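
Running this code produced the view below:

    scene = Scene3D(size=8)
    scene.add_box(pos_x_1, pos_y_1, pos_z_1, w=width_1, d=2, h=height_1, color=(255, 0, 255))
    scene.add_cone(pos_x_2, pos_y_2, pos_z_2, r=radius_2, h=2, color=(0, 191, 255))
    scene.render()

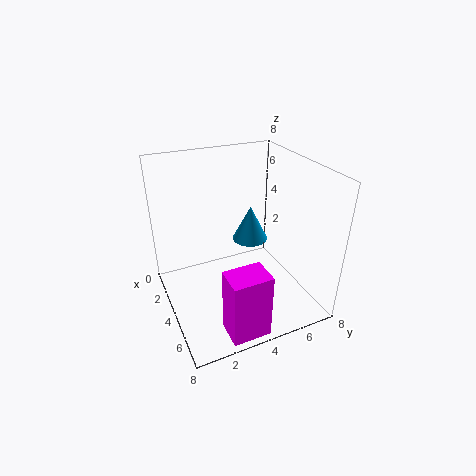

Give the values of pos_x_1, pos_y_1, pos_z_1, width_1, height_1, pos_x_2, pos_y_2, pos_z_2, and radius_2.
pos_x_1 = 6.5
pos_y_1 = 2
pos_z_1 = 0.5
width_1 = 1.5
height_1 = 3.5
pos_x_2 = 3.5
pos_y_2 = 5
pos_z_2 = 3.5
radius_2 = 1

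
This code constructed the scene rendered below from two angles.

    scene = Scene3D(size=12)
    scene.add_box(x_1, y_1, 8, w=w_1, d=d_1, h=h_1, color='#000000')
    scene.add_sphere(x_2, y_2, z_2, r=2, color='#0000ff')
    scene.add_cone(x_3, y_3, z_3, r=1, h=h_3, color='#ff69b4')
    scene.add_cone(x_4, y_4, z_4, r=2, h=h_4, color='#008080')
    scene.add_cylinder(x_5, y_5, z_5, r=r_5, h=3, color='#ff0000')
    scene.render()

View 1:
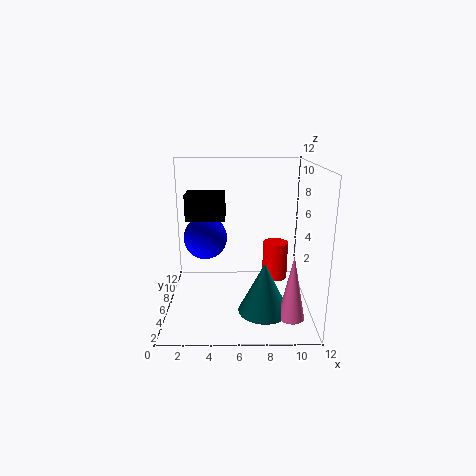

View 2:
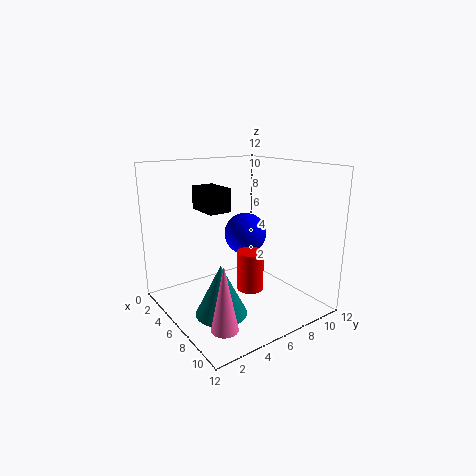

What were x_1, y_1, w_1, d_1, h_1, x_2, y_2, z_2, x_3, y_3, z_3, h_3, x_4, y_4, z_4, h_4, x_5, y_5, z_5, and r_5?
x_1 = 2, y_1 = 4, w_1 = 3, d_1 = 2, h_1 = 2, x_2 = 3, y_2 = 9, z_2 = 5, x_3 = 10, y_3 = 2, z_3 = 1, h_3 = 5, x_4 = 8, y_4 = 3, z_4 = 1, h_4 = 4, x_5 = 9, y_5 = 5, z_5 = 3, r_5 = 1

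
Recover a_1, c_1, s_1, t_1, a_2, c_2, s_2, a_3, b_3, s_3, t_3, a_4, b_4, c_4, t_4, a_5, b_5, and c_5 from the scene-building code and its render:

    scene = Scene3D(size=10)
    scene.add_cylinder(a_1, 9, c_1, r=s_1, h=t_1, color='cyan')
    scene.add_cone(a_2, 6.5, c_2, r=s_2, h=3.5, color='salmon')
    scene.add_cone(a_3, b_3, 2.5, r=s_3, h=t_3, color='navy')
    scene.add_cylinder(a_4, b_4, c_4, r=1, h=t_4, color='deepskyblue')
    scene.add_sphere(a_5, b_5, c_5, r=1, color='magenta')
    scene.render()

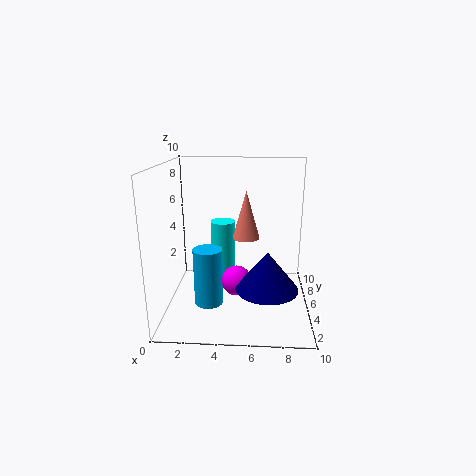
a_1 = 3.5; c_1 = 0.5; s_1 = 1; t_1 = 4.5; a_2 = 5.5; c_2 = 4.5; s_2 = 1; a_3 = 7; b_3 = 2.5; s_3 = 2; t_3 = 2.5; a_4 = 3; b_4 = 4; c_4 = 0.5; t_4 = 4; a_5 = 5; b_5 = 3.5; c_5 = 2.5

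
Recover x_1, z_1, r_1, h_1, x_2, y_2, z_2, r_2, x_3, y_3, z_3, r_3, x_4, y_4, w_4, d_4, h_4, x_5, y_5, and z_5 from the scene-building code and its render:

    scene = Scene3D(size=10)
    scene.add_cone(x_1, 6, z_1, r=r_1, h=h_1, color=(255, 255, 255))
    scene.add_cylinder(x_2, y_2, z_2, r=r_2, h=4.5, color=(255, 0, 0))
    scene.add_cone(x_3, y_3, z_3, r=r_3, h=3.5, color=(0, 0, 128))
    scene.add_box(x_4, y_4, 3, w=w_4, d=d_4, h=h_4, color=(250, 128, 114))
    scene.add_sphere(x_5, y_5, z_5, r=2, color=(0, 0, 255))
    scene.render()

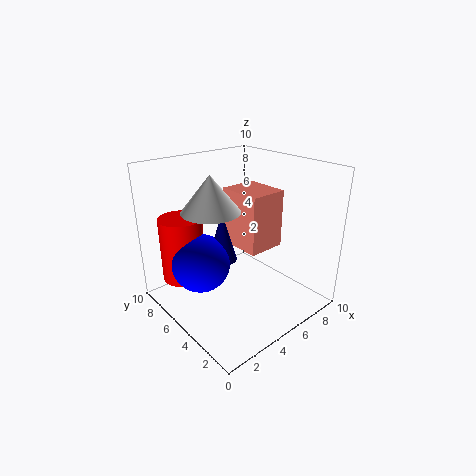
x_1 = 3.5, z_1 = 7, r_1 = 2, h_1 = 2.5, x_2 = 2, y_2 = 7.5, z_2 = 2, r_2 = 1.5, x_3 = 4, y_3 = 5.5, z_3 = 3.5, r_3 = 1, x_4 = 6.5, y_4 = 5, w_4 = 3, d_4 = 3.5, h_4 = 4.5, x_5 = 2.5, y_5 = 6, z_5 = 3.5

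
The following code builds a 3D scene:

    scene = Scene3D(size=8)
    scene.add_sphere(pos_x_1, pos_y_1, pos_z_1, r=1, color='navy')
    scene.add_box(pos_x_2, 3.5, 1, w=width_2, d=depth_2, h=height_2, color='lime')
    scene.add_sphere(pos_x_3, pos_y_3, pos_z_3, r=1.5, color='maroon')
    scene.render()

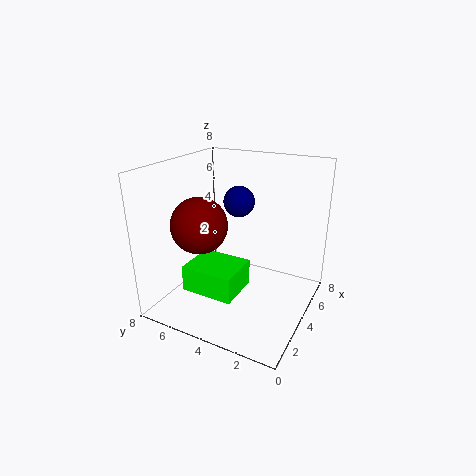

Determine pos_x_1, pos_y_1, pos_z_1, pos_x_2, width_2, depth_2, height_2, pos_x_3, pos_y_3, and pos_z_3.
pos_x_1 = 7, pos_y_1 = 5.5, pos_z_1 = 5, pos_x_2 = 2, width_2 = 2.5, depth_2 = 3, height_2 = 1.5, pos_x_3 = 2.5, pos_y_3 = 5.5, pos_z_3 = 5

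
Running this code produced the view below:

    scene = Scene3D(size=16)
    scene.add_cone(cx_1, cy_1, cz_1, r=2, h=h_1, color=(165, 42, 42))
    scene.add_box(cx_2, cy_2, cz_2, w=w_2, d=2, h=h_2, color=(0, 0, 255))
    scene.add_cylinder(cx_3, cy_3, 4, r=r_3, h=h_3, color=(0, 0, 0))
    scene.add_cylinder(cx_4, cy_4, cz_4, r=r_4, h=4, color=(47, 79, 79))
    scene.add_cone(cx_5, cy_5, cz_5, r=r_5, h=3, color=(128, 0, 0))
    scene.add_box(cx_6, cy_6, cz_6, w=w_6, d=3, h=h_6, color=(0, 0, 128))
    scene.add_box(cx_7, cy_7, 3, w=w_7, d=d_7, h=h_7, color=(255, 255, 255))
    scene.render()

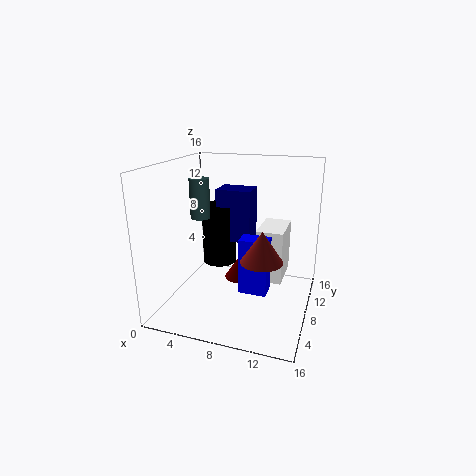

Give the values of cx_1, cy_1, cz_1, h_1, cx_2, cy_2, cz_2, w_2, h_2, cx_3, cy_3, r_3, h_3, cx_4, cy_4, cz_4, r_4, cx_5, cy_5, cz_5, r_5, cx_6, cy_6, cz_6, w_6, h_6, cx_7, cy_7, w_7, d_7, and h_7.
cx_1 = 12, cy_1 = 3, cz_1 = 8, h_1 = 3, cx_2 = 9, cy_2 = 5, cz_2 = 3, w_2 = 3, h_2 = 6, cx_3 = 5, cy_3 = 10, r_3 = 2, h_3 = 7, cx_4 = 5, cy_4 = 5, cz_4 = 11, r_4 = 1, cx_5 = 7, cy_5 = 12, cz_5 = 1, r_5 = 2, cx_6 = 5, cy_6 = 9, cz_6 = 7, w_6 = 4, h_6 = 6, cx_7 = 10, cy_7 = 8, w_7 = 3, d_7 = 5, h_7 = 6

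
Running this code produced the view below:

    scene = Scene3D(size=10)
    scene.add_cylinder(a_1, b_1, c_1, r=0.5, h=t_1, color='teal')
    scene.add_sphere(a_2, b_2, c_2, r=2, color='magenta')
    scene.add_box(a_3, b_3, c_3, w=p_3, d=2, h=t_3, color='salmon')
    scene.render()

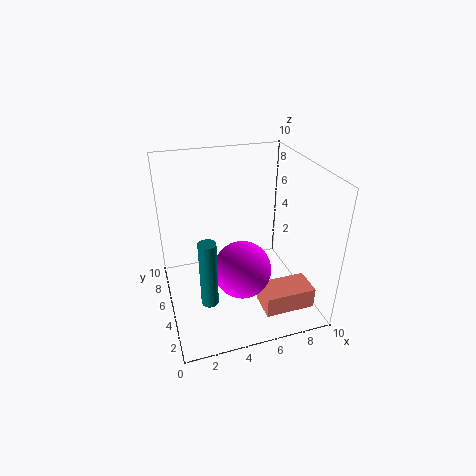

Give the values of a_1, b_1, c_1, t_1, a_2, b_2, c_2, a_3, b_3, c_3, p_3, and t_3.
a_1 = 2, b_1 = 1, c_1 = 3.5, t_1 = 4, a_2 = 5, b_2 = 4, c_2 = 3, a_3 = 6, b_3 = 1.5, c_3 = 0.5, p_3 = 3.5, t_3 = 1.5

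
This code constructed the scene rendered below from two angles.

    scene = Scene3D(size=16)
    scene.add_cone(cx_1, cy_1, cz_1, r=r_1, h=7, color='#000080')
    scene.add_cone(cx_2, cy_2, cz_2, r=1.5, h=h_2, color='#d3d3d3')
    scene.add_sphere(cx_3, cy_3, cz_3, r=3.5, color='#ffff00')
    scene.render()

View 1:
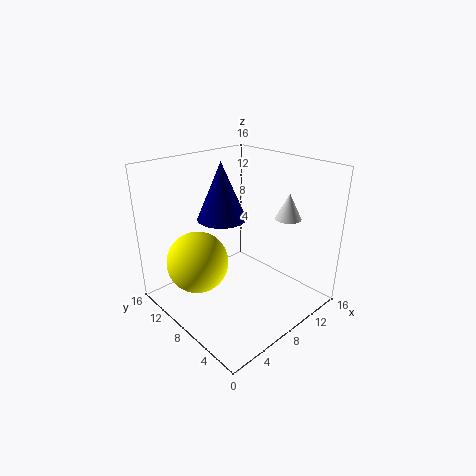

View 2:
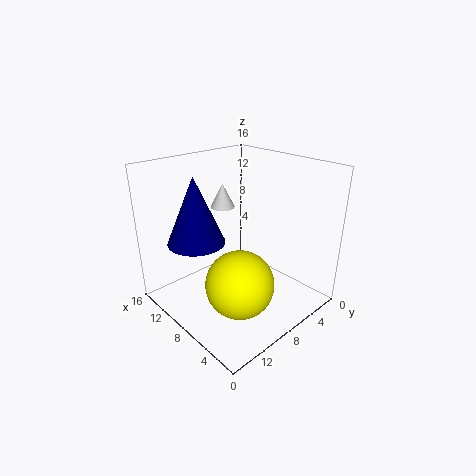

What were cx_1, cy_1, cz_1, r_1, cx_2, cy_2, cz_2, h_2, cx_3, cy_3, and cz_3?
cx_1 = 9.5
cy_1 = 12.5
cz_1 = 8.5
r_1 = 3
cx_2 = 13.5
cy_2 = 5.5
cz_2 = 9.5
h_2 = 3
cx_3 = 4.5
cy_3 = 11
cz_3 = 5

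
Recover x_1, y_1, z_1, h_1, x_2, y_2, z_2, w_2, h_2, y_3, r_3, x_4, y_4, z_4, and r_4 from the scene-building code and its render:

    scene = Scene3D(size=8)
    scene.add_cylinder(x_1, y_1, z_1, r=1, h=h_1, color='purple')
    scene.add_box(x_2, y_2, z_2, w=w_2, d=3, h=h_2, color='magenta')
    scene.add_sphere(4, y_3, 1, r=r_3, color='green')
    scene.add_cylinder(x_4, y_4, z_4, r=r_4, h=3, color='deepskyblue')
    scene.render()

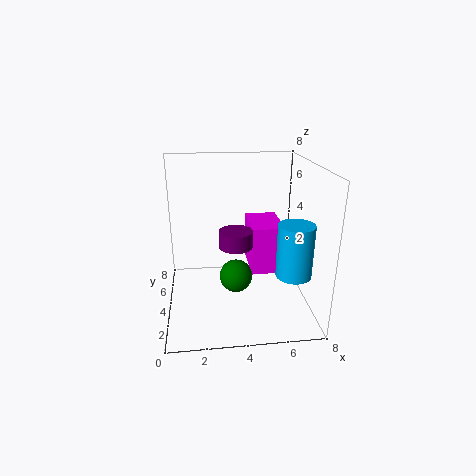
x_1 = 4, y_1 = 5, z_1 = 3, h_1 = 1, x_2 = 5, y_2 = 5, z_2 = 1, w_2 = 2, h_2 = 3, y_3 = 5, r_3 = 1, x_4 = 7, y_4 = 3, z_4 = 2, r_4 = 1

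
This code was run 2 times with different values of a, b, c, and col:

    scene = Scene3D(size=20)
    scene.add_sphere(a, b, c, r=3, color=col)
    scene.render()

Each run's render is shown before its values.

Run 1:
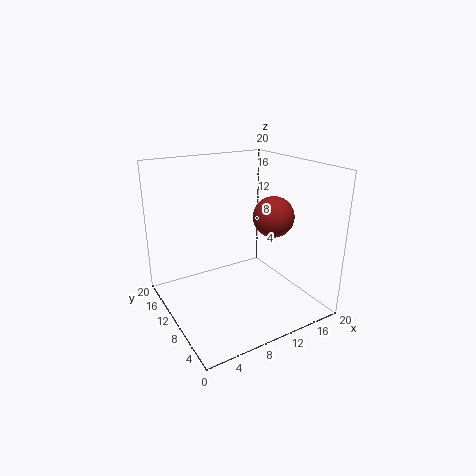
a = 16, b = 10, c = 12, col = 'brown'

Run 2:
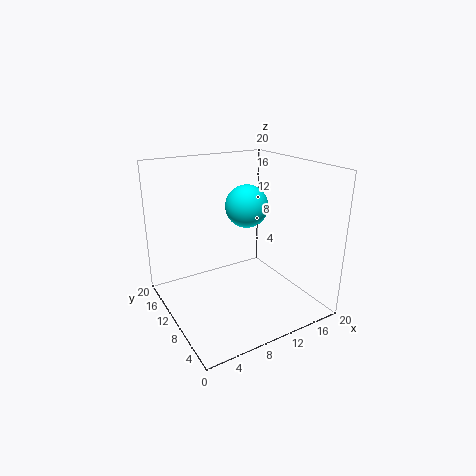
a = 12, b = 11, c = 14, col = 'cyan'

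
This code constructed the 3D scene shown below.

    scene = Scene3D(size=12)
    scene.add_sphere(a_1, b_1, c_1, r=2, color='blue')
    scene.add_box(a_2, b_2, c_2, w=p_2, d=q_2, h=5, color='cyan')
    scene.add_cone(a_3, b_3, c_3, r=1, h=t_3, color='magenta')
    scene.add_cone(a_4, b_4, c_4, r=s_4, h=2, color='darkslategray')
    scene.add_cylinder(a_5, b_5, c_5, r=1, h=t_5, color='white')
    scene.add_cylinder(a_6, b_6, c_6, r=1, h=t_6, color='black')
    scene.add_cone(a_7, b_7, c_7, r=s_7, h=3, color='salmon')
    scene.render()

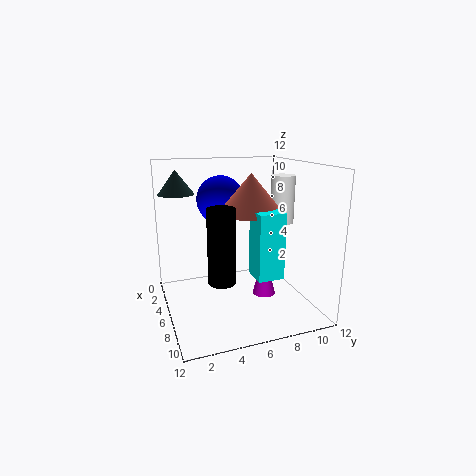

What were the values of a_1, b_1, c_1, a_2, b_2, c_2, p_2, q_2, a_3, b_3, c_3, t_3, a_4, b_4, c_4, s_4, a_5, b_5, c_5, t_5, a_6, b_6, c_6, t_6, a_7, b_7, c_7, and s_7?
a_1 = 4.5; b_1 = 5; c_1 = 9; a_2 = 8.5; b_2 = 6; c_2 = 4; p_2 = 2; q_2 = 2; a_3 = 6; b_3 = 8.5; c_3 = 0.5; t_3 = 4; a_4 = 3.5; b_4 = 1.5; c_4 = 9.5; s_4 = 1.5; a_5 = 6; b_5 = 10; c_5 = 7; t_5 = 4; a_6 = 9.5; b_6 = 3.5; c_6 = 4; t_6 = 5.5; a_7 = 7.5; b_7 = 6.5; c_7 = 8.5; s_7 = 2.5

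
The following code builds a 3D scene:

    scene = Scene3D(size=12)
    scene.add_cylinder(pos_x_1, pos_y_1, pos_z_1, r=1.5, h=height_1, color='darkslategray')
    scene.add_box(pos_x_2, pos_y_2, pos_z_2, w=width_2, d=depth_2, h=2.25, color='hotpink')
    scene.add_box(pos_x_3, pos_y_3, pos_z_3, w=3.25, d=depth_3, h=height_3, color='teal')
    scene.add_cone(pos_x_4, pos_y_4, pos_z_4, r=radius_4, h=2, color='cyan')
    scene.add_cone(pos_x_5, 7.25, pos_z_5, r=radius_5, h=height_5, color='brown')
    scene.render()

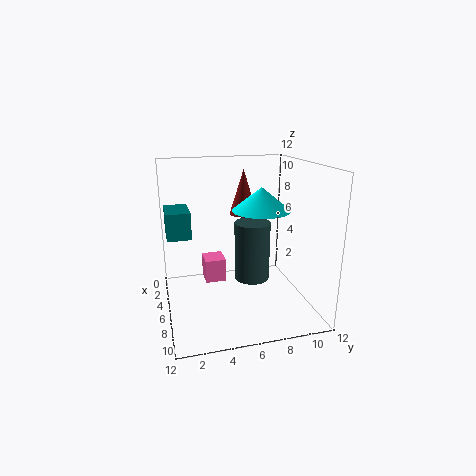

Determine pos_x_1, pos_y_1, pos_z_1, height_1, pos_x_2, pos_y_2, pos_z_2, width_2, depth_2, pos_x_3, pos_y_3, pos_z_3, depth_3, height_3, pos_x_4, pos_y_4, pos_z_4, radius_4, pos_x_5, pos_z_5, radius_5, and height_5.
pos_x_1 = 6; pos_y_1 = 7.25; pos_z_1 = 2.25; height_1 = 5; pos_x_2 = 0.25; pos_y_2 = 3.75; pos_z_2 = 0.25; width_2 = 2.25; depth_2 = 2; pos_x_3 = 2.25; pos_y_3 = 0.25; pos_z_3 = 6; depth_3 = 2; height_3 = 2.25; pos_x_4 = 5.25; pos_y_4 = 8.25; pos_z_4 = 8; radius_4 = 2.5; pos_x_5 = 3.25; pos_z_5 = 7.25; radius_5 = 1.25; height_5 = 4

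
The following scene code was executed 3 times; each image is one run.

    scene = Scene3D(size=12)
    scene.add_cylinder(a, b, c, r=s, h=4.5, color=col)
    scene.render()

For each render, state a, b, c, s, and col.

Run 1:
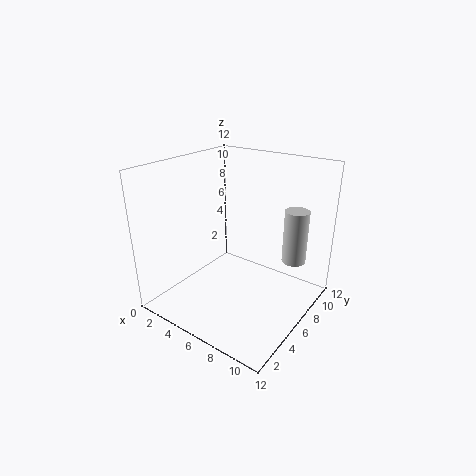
a = 10; b = 8.5; c = 4; s = 1; col = 'lightgray'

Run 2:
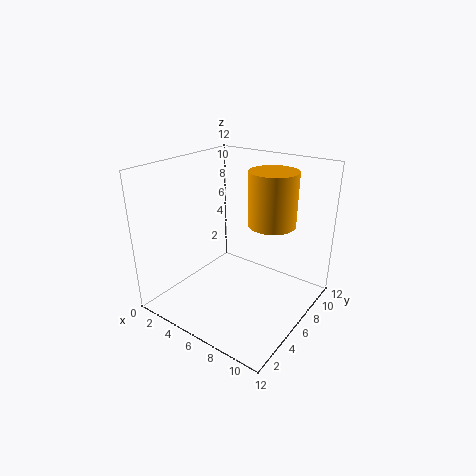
a = 8; b = 8; c = 7; s = 2; col = 'orange'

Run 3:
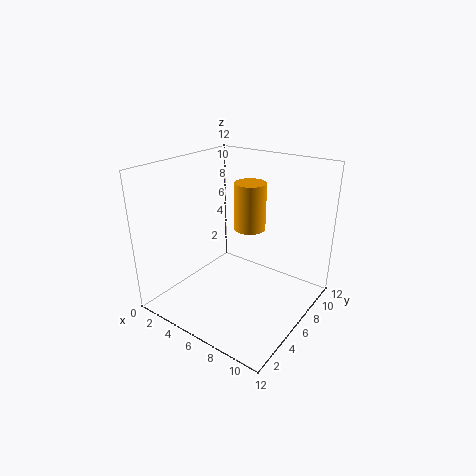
a = 4.5; b = 10; c = 5; s = 1.5; col = 'orange'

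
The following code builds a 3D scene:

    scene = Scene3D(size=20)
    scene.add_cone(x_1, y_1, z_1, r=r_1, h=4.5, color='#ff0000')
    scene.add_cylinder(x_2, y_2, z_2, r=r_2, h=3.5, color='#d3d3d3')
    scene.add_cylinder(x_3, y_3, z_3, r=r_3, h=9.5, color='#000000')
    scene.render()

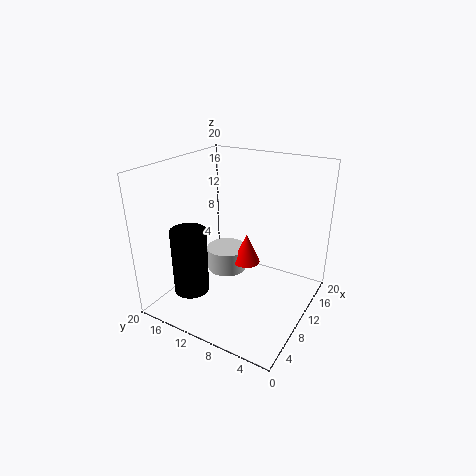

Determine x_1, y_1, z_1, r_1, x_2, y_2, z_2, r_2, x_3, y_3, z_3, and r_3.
x_1 = 12.5; y_1 = 10; z_1 = 5; r_1 = 2; x_2 = 12.5; y_2 = 13.5; z_2 = 3; r_2 = 3; x_3 = 6; y_3 = 15.5; z_3 = 2; r_3 = 2.5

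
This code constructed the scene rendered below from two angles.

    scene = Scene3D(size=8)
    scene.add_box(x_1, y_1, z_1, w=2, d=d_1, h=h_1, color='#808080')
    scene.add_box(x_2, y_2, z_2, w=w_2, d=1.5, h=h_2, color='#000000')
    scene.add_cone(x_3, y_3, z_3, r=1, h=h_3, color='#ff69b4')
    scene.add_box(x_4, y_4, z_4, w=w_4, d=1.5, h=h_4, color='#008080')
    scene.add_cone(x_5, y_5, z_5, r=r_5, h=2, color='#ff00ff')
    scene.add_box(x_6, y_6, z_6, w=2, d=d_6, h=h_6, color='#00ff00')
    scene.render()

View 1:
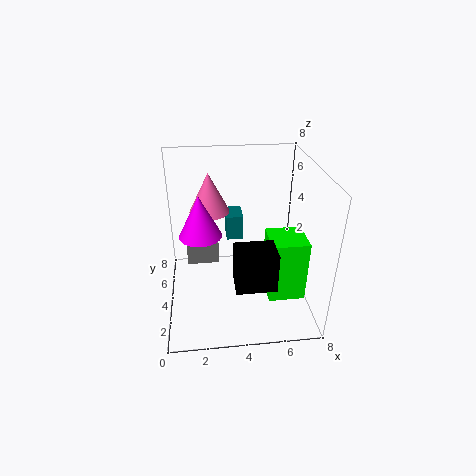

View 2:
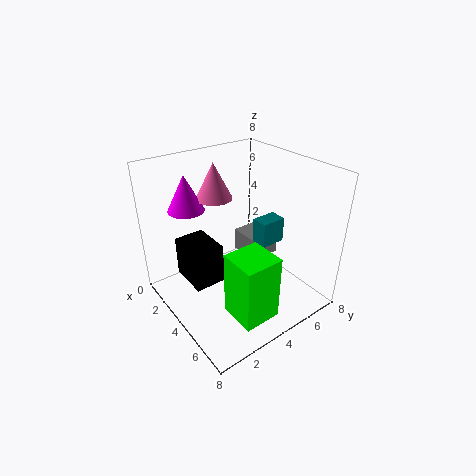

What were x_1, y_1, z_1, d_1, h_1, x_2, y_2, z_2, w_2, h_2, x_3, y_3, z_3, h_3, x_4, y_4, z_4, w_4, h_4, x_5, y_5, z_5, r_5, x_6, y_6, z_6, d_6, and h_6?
x_1 = 1, y_1 = 6, z_1 = 1, d_1 = 2, h_1 = 1.5, x_2 = 3.5, y_2 = 0.5, z_2 = 3, w_2 = 2, h_2 = 2, x_3 = 2.5, y_3 = 3.5, z_3 = 6, h_3 = 2, x_4 = 3.5, y_4 = 5.5, z_4 = 3, w_4 = 1, h_4 = 1.5, x_5 = 2, y_5 = 2, z_5 = 5.5, r_5 = 1, x_6 = 5.5, y_6 = 2, z_6 = 1, d_6 = 2, h_6 = 3.5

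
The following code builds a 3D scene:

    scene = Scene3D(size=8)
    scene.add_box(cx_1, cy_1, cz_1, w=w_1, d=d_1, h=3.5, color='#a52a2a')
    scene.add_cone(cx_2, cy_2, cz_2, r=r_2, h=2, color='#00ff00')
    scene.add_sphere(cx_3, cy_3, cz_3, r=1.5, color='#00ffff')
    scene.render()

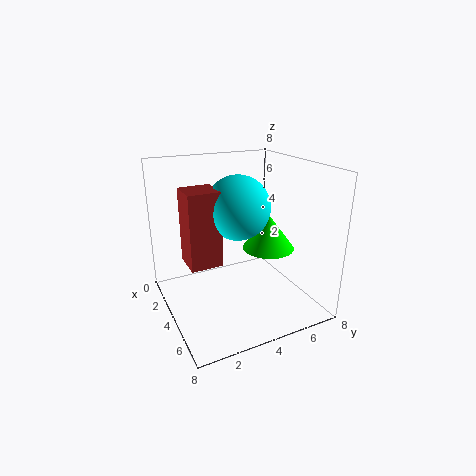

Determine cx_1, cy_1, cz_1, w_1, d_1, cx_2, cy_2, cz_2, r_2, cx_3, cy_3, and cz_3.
cx_1 = 5; cy_1 = 0.5; cz_1 = 4; w_1 = 1.5; d_1 = 1.5; cx_2 = 4; cy_2 = 6; cz_2 = 3; r_2 = 1.5; cx_3 = 6; cy_3 = 3; cz_3 = 6.5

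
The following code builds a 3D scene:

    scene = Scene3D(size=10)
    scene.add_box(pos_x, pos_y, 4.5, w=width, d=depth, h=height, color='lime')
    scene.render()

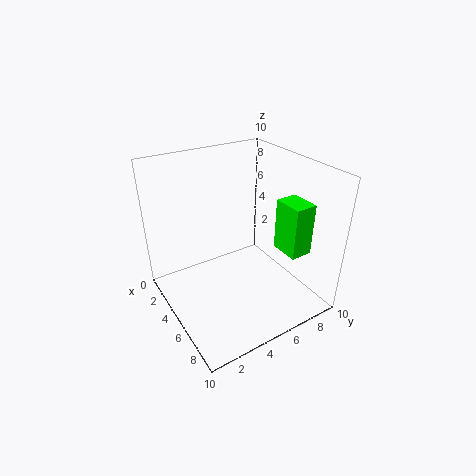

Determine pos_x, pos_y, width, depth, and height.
pos_x = 6.5, pos_y = 7, width = 2, depth = 1.5, height = 3.5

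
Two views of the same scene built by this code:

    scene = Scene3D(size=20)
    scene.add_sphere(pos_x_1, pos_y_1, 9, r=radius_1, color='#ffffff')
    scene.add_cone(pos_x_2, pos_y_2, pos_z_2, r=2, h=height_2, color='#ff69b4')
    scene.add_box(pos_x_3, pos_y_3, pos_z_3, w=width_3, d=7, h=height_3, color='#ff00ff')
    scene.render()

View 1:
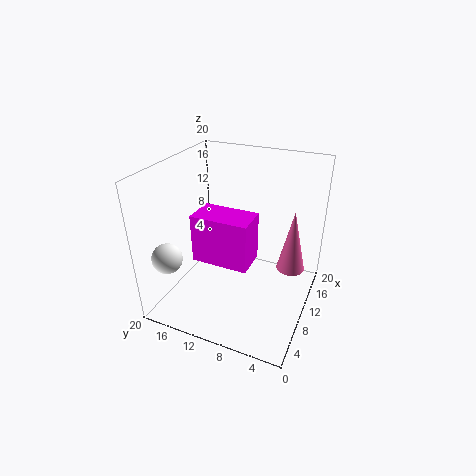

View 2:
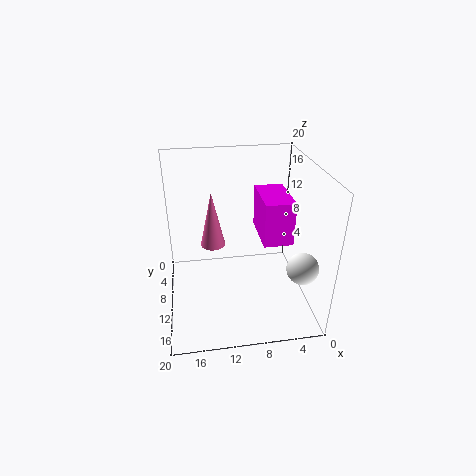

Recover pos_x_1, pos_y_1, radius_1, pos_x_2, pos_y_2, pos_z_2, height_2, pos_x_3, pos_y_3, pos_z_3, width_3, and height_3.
pos_x_1 = 3, pos_y_1 = 17, radius_1 = 2, pos_x_2 = 13, pos_y_2 = 3, pos_z_2 = 5, height_2 = 9, pos_x_3 = 3, pos_y_3 = 6, pos_z_3 = 10, width_3 = 4, height_3 = 6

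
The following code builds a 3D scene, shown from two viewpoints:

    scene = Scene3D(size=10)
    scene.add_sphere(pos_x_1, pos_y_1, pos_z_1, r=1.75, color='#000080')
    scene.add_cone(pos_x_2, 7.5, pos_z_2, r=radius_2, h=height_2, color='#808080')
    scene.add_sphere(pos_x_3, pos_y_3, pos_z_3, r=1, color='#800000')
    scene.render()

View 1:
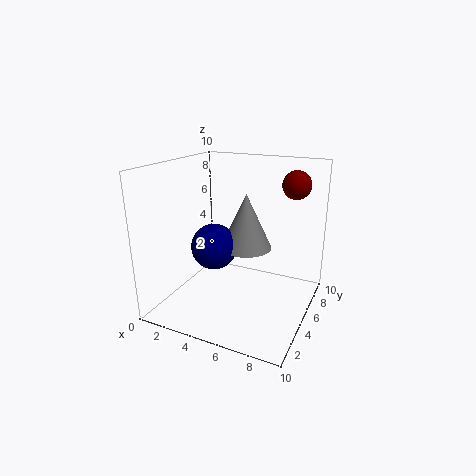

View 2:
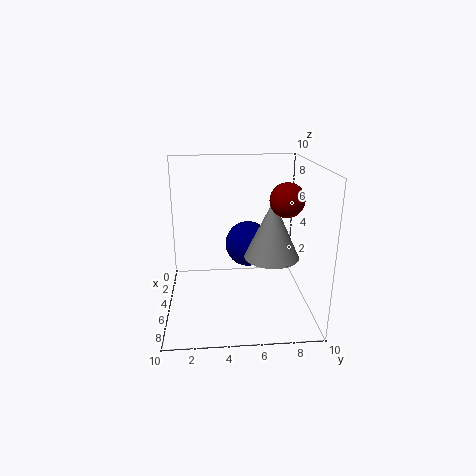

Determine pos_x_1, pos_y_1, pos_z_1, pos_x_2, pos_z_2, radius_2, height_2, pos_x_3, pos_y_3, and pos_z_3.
pos_x_1 = 2.5, pos_y_1 = 6, pos_z_1 = 3.5, pos_x_2 = 4.5, pos_z_2 = 3.25, radius_2 = 2, height_2 = 4.25, pos_x_3 = 8.25, pos_y_3 = 7.5, pos_z_3 = 8.5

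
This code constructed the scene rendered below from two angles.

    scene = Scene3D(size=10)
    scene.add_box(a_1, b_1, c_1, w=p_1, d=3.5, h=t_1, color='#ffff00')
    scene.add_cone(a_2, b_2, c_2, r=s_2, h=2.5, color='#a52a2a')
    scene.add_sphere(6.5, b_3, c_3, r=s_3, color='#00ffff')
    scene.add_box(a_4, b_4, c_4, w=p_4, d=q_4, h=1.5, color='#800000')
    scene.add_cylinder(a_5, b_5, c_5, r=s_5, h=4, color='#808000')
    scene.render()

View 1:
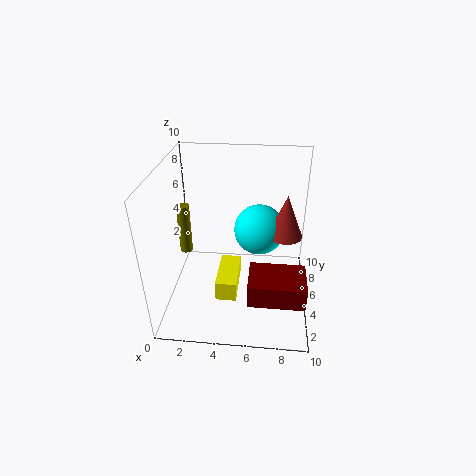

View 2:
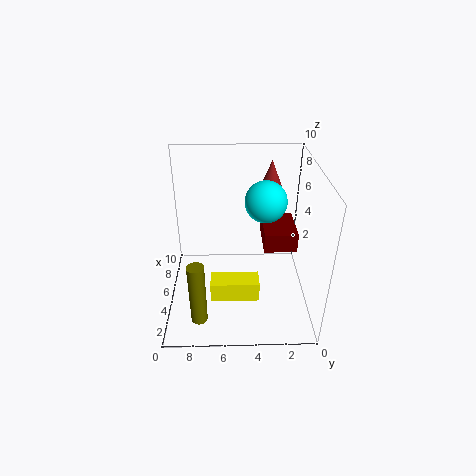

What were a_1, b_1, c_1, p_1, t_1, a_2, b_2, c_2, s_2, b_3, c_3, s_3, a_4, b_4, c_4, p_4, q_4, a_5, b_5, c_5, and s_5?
a_1 = 3.5, b_1 = 3.5, c_1 = 0.5, p_1 = 1.5, t_1 = 1.5, a_2 = 8, b_2 = 2.5, c_2 = 7, s_2 = 1, b_3 = 3, c_3 = 7, s_3 = 1.5, a_4 = 6, b_4 = 0.5, c_4 = 3, p_4 = 3.5, q_4 = 2.5, a_5 = 0.5, b_5 = 7.5, c_5 = 2, s_5 = 0.5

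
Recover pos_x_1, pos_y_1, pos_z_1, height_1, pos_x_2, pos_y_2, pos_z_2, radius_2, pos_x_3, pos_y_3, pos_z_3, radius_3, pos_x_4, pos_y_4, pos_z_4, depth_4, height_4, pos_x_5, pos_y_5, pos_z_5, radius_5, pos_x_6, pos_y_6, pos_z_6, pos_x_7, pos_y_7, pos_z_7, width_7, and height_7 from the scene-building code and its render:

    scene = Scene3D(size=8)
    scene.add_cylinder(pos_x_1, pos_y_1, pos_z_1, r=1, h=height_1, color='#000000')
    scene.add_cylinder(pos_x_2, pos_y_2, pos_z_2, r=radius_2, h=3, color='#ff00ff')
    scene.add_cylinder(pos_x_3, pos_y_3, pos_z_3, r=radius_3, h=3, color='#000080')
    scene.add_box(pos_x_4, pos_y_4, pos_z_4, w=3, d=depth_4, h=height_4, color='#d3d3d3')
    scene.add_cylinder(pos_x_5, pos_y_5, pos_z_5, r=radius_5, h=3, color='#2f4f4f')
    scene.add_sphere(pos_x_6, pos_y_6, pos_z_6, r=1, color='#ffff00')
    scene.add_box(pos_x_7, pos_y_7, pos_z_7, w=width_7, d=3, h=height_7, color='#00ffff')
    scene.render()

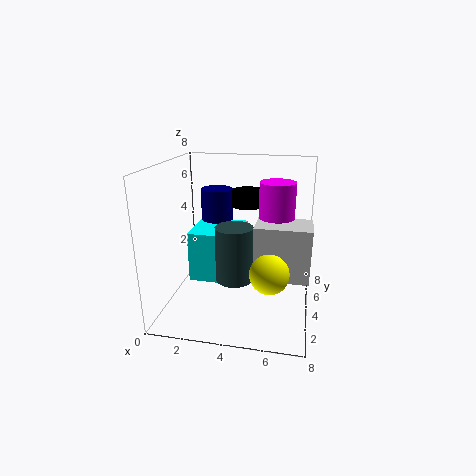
pos_x_1 = 4
pos_y_1 = 7
pos_z_1 = 5
height_1 = 1
pos_x_2 = 6
pos_y_2 = 5
pos_z_2 = 4
radius_2 = 1
pos_x_3 = 2
pos_y_3 = 7
pos_z_3 = 3
radius_3 = 1
pos_x_4 = 5
pos_y_4 = 3
pos_z_4 = 2
depth_4 = 2
height_4 = 3
pos_x_5 = 4
pos_y_5 = 3
pos_z_5 = 2
radius_5 = 1
pos_x_6 = 6
pos_y_6 = 2
pos_z_6 = 3
pos_x_7 = 1
pos_y_7 = 4
pos_z_7 = 1
width_7 = 3
height_7 = 3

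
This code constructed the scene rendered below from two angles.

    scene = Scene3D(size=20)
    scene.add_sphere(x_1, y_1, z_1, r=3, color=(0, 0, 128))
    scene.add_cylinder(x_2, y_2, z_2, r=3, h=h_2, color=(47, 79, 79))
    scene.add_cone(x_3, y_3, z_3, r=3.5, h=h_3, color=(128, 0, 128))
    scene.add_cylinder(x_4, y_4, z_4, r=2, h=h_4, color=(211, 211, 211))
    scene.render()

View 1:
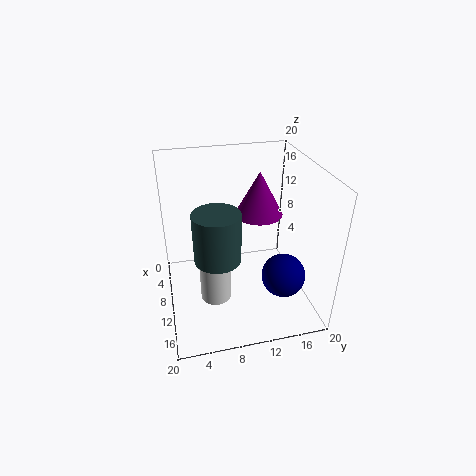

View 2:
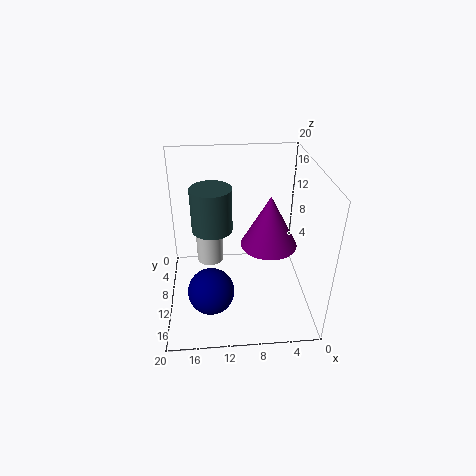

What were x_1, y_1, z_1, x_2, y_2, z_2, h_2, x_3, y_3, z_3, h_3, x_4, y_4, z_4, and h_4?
x_1 = 14, y_1 = 15.5, z_1 = 5.5, x_2 = 13.5, y_2 = 6.5, z_2 = 9.5, h_2 = 6.5, x_3 = 6.5, y_3 = 14, z_3 = 11.5, h_3 = 6.5, x_4 = 14, y_4 = 6, z_4 = 4, h_4 = 6.5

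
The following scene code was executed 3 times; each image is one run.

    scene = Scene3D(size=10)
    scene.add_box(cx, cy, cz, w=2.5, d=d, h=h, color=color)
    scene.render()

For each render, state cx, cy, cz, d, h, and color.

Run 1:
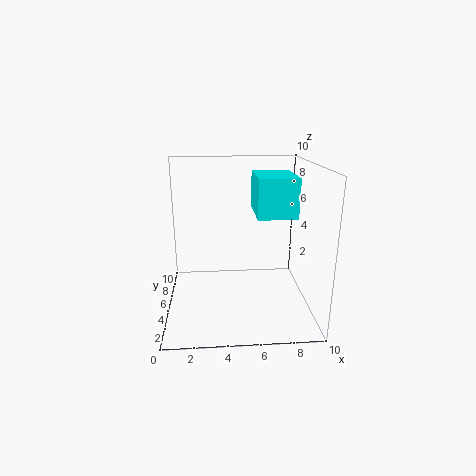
cx = 6
cy = 2.5
cz = 7
d = 3.5
h = 2.5
color = 'cyan'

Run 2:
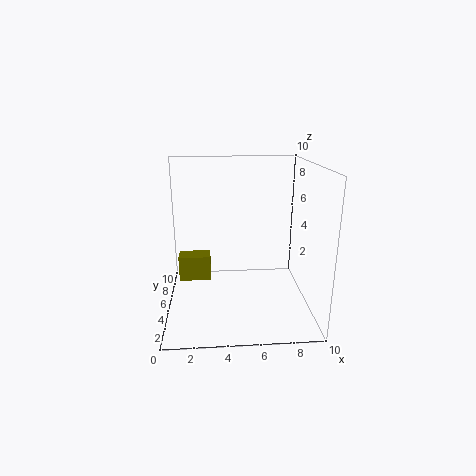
cx = 0.5
cy = 7.5
cz = 0.5
d = 1.5
h = 2
color = 'olive'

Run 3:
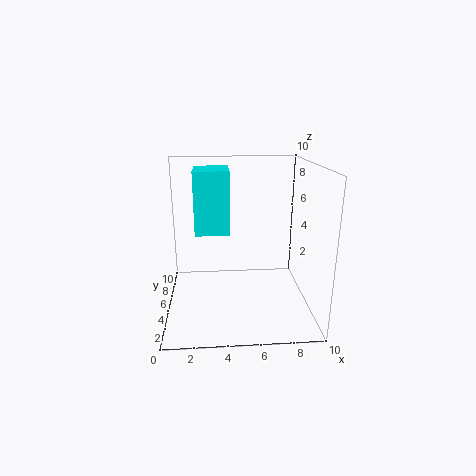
cx = 2
cy = 5.5
cz = 5
d = 3
h = 4.5
color = 'cyan'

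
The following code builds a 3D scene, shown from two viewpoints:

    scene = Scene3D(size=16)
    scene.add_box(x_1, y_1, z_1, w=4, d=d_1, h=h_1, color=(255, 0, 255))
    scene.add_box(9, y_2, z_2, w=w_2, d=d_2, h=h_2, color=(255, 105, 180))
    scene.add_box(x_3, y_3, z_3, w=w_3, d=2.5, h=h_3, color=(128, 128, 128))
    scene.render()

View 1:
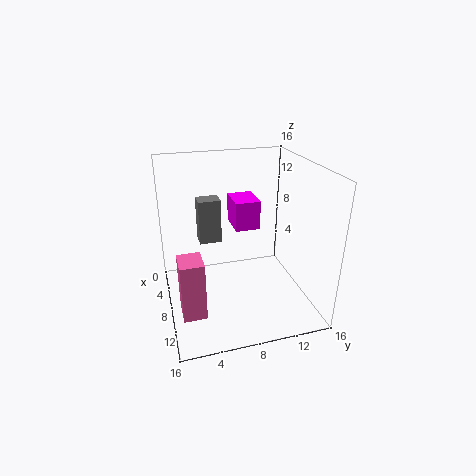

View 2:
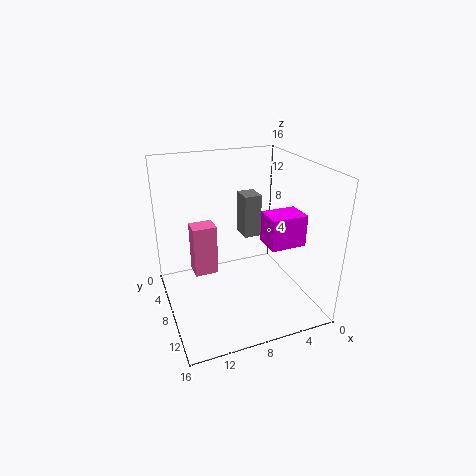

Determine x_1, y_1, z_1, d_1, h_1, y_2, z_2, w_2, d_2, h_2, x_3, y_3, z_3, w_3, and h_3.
x_1 = 1.5
y_1 = 8.5
z_1 = 7.5
d_1 = 3
h_1 = 3.5
y_2 = 1
z_2 = 1
w_2 = 3
d_2 = 2.5
h_2 = 6.5
x_3 = 4.5
y_3 = 4
z_3 = 7
w_3 = 2
h_3 = 5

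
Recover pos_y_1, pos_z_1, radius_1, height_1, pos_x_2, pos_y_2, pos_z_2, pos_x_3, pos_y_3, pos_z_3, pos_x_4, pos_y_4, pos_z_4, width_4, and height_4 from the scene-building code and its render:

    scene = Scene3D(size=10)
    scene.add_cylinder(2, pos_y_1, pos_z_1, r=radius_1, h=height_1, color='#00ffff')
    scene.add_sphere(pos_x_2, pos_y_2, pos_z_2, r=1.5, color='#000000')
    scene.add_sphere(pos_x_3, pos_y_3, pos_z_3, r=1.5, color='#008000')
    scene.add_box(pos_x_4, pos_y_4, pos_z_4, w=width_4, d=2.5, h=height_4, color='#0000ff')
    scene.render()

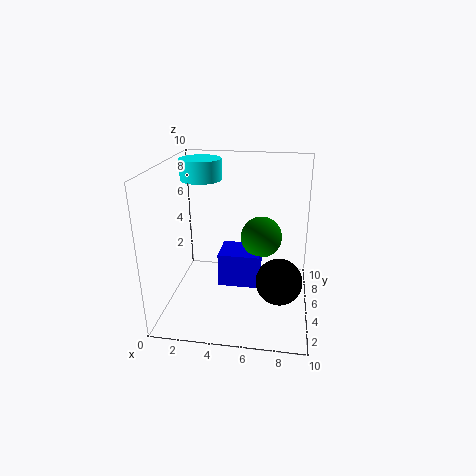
pos_y_1 = 7, pos_z_1 = 8.5, radius_1 = 1.5, height_1 = 1.5, pos_x_2 = 8, pos_y_2 = 3, pos_z_2 = 3, pos_x_3 = 6.5, pos_y_3 = 6.5, pos_z_3 = 4.5, pos_x_4 = 3.5, pos_y_4 = 5, pos_z_4 = 1, width_4 = 3, height_4 = 2.5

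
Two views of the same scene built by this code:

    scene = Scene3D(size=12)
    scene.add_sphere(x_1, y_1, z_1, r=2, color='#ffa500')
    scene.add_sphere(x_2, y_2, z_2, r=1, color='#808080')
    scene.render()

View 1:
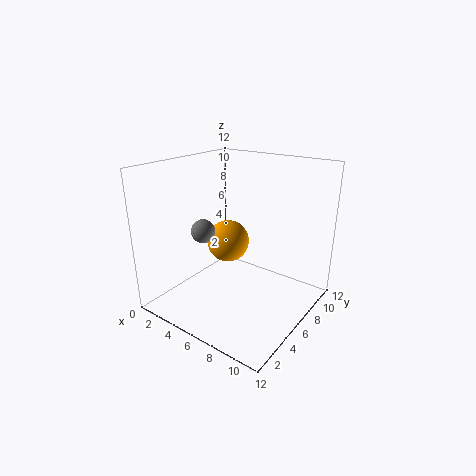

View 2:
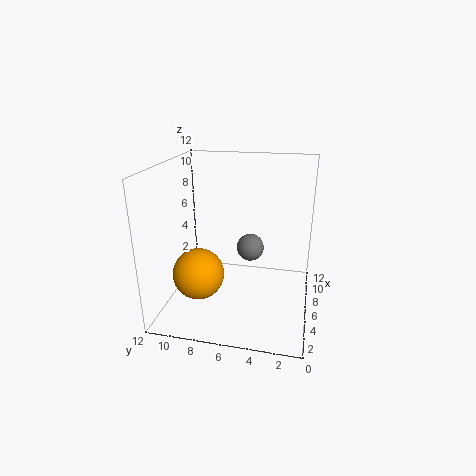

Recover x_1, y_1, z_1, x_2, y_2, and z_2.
x_1 = 3; y_1 = 8.5; z_1 = 4; x_2 = 3.5; y_2 = 4.5; z_2 = 6.5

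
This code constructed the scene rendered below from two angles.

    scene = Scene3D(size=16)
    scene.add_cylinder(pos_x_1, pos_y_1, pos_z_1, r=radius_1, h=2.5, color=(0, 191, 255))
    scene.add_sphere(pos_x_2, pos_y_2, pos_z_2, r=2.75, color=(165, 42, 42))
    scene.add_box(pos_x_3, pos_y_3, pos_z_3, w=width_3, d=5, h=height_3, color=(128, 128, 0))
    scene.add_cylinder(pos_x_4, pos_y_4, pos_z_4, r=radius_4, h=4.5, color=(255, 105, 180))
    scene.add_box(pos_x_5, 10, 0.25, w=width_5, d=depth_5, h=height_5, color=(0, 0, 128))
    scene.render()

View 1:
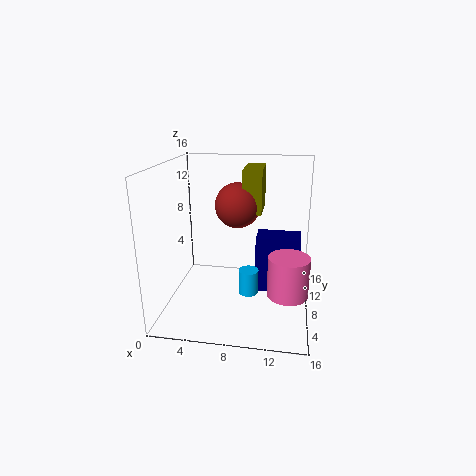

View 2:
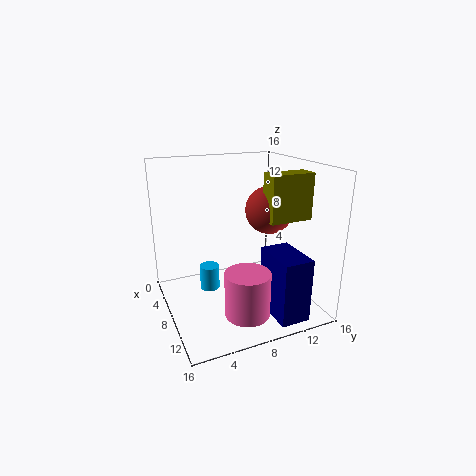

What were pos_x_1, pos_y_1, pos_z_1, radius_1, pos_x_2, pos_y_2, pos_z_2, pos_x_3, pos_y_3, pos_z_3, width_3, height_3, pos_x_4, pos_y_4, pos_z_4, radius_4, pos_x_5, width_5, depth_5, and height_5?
pos_x_1 = 9.75, pos_y_1 = 4, pos_z_1 = 3.75, radius_1 = 1, pos_x_2 = 7.25, pos_y_2 = 12.25, pos_z_2 = 10.5, pos_x_3 = 8, pos_y_3 = 11, pos_z_3 = 9.75, width_3 = 2.25, height_3 = 5.25, pos_x_4 = 13.75, pos_y_4 = 6.5, pos_z_4 = 2.25, radius_4 = 2.25, pos_x_5 = 9.75, width_5 = 5.25, depth_5 = 3.25, height_5 = 7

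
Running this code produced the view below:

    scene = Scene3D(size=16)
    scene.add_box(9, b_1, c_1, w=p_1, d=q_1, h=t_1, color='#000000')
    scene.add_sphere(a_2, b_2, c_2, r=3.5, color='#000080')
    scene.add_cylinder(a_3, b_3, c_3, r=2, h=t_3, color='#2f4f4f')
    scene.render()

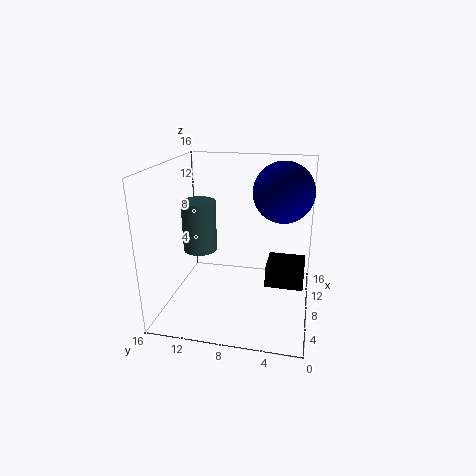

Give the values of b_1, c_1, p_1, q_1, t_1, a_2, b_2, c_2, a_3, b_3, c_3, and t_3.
b_1 = 0.5
c_1 = 1.5
p_1 = 4.5
q_1 = 4.5
t_1 = 2.5
a_2 = 11.5
b_2 = 3.5
c_2 = 12.5
a_3 = 9.5
b_3 = 13
c_3 = 5.5
t_3 = 6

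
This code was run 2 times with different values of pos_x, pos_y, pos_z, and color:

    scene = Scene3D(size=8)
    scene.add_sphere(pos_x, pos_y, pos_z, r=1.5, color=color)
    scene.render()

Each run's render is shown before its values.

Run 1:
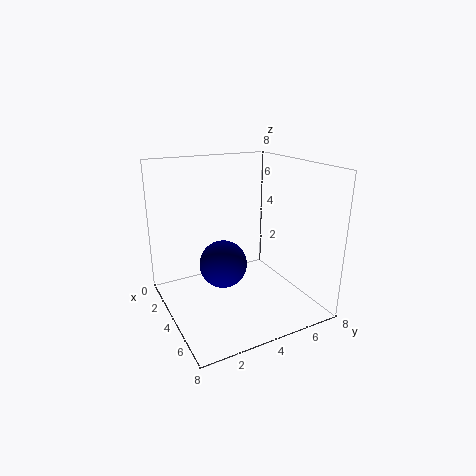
pos_x = 2, pos_y = 4, pos_z = 1.5, color = 'navy'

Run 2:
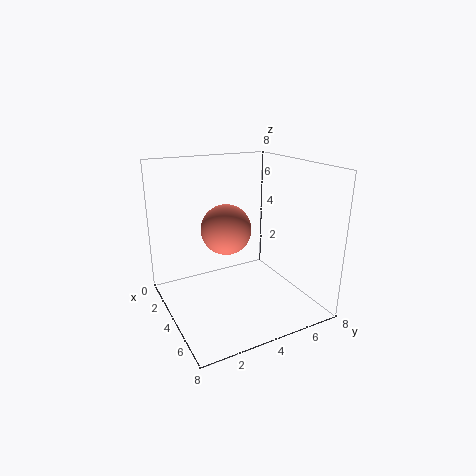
pos_x = 2.5, pos_y = 4, pos_z = 4, color = 'salmon'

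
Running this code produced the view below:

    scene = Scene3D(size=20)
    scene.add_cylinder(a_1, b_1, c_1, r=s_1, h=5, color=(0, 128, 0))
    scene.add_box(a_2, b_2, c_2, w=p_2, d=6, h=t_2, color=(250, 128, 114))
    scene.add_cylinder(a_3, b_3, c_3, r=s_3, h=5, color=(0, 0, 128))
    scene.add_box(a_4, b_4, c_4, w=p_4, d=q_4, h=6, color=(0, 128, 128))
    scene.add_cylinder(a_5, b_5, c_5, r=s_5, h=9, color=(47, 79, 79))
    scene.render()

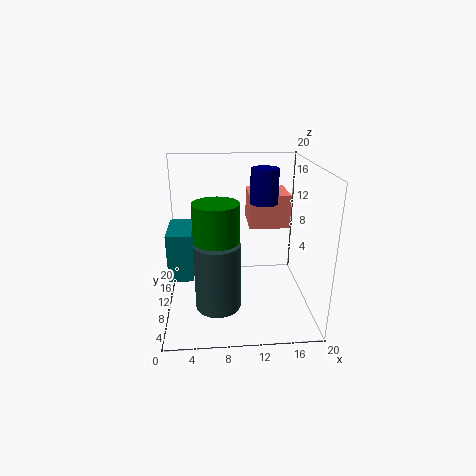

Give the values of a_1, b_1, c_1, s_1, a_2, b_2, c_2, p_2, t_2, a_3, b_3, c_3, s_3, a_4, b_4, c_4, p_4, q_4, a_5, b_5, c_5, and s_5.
a_1 = 7, b_1 = 7, c_1 = 11, s_1 = 3, a_2 = 12, b_2 = 13, c_2 = 10, p_2 = 6, t_2 = 5, a_3 = 14, b_3 = 13, c_3 = 14, s_3 = 2, a_4 = 1, b_4 = 4, c_4 = 7, p_4 = 3, q_4 = 6, a_5 = 7, b_5 = 6, c_5 = 2, s_5 = 3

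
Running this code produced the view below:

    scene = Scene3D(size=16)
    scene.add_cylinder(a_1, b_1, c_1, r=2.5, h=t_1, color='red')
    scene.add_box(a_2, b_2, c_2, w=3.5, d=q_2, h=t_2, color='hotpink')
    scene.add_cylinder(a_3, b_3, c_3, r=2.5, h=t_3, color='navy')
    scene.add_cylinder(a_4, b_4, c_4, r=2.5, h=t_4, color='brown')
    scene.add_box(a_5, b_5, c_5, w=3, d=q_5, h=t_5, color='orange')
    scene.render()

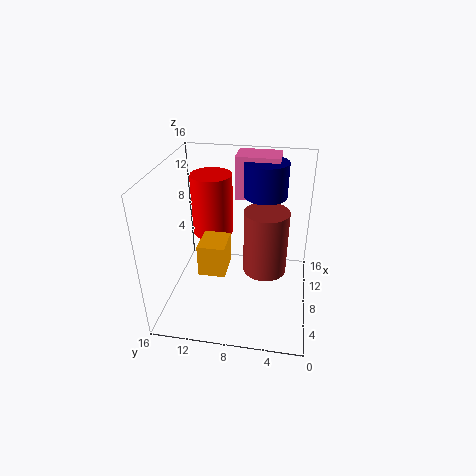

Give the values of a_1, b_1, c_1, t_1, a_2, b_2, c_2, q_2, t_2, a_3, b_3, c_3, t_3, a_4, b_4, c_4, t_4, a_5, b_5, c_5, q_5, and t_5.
a_1 = 12.5, b_1 = 12, c_1 = 6, t_1 = 7.5, a_2 = 11.5, b_2 = 4, c_2 = 11, q_2 = 5, t_2 = 5, a_3 = 12, b_3 = 5.5, c_3 = 11.5, t_3 = 4, a_4 = 9, b_4 = 5, c_4 = 3.5, t_4 = 7.5, a_5 = 1, b_5 = 8, c_5 = 8, q_5 = 2.5, t_5 = 3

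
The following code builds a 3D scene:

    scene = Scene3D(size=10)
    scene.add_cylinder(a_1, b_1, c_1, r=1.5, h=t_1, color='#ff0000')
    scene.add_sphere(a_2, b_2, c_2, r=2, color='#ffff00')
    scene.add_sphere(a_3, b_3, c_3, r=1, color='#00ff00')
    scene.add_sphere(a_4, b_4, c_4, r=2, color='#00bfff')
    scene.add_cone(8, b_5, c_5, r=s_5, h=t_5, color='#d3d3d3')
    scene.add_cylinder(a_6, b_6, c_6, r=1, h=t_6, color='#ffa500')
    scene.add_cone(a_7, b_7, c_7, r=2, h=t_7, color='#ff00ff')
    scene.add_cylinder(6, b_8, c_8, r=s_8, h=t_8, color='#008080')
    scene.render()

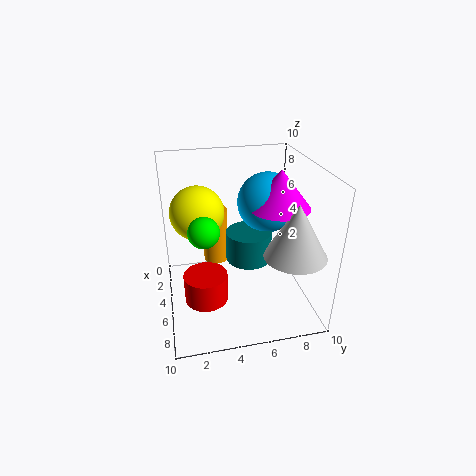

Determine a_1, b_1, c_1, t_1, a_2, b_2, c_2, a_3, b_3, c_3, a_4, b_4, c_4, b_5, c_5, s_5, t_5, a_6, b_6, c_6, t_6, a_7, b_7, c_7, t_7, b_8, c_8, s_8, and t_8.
a_1 = 6; b_1 = 2.5; c_1 = 1; t_1 = 2; a_2 = 2.5; b_2 = 2.5; c_2 = 6; a_3 = 6.5; b_3 = 2.5; c_3 = 6.5; a_4 = 5; b_4 = 7; c_4 = 7.5; b_5 = 8; c_5 = 5; s_5 = 2; t_5 = 3.5; a_6 = 1; b_6 = 4; c_6 = 1; t_6 = 4.5; a_7 = 6; b_7 = 7.5; c_7 = 7.5; t_7 = 2.5; b_8 = 5.5; c_8 = 4; s_8 = 1.5; t_8 = 2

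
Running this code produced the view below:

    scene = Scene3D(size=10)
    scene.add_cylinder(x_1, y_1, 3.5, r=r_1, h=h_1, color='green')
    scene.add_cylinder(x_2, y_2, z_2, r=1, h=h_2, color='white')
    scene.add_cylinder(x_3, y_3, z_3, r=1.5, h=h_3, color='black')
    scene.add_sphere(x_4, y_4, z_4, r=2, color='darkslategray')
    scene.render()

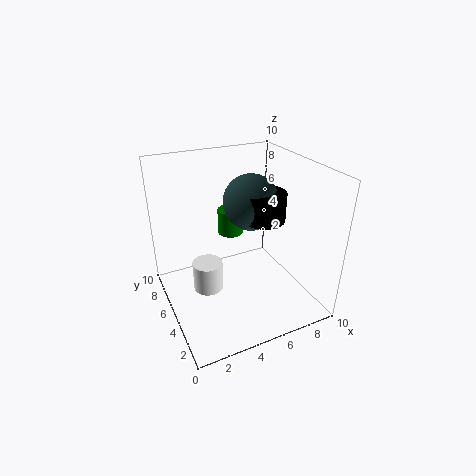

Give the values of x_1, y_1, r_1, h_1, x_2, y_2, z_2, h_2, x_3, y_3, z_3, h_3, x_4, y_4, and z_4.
x_1 = 6, y_1 = 8.5, r_1 = 1, h_1 = 2, x_2 = 2.5, y_2 = 4.5, z_2 = 2, h_2 = 2, x_3 = 7, y_3 = 5, z_3 = 6, h_3 = 2, x_4 = 6.5, y_4 = 6, z_4 = 7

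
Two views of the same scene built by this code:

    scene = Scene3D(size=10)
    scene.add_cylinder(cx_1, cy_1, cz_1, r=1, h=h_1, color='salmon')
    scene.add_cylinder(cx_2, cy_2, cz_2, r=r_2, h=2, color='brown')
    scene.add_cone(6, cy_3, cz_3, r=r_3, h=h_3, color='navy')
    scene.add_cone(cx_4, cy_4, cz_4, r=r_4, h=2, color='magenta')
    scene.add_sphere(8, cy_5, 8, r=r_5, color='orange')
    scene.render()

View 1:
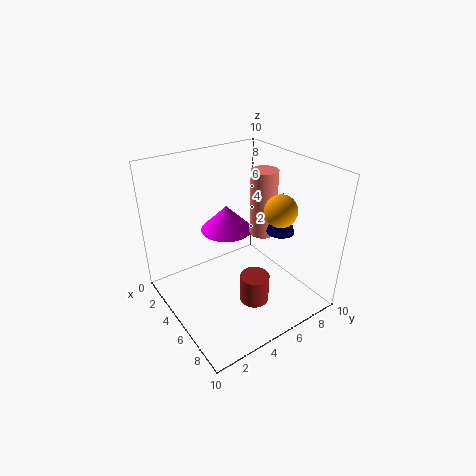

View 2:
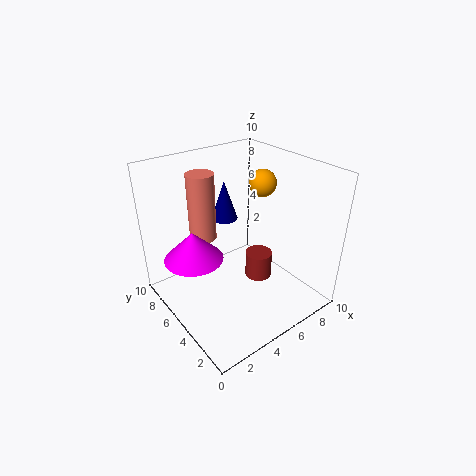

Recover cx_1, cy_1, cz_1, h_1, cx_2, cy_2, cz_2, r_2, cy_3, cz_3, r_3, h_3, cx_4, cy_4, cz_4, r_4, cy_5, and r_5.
cx_1 = 4; cy_1 = 8; cz_1 = 4; h_1 = 5; cx_2 = 7; cy_2 = 5; cz_2 = 1; r_2 = 1; cy_3 = 8; cz_3 = 5; r_3 = 1; h_3 = 3; cx_4 = 2; cy_4 = 6; cz_4 = 4; r_4 = 2; cy_5 = 6; r_5 = 1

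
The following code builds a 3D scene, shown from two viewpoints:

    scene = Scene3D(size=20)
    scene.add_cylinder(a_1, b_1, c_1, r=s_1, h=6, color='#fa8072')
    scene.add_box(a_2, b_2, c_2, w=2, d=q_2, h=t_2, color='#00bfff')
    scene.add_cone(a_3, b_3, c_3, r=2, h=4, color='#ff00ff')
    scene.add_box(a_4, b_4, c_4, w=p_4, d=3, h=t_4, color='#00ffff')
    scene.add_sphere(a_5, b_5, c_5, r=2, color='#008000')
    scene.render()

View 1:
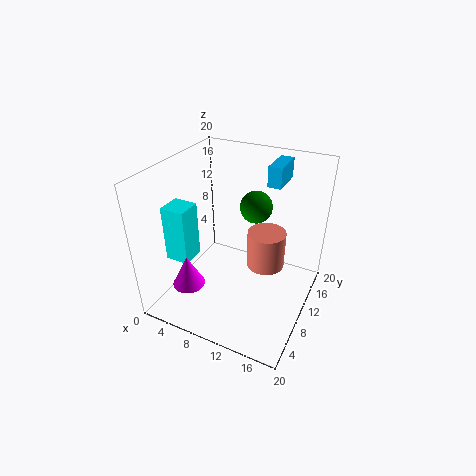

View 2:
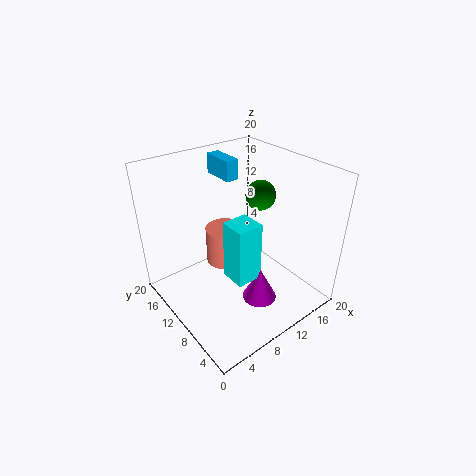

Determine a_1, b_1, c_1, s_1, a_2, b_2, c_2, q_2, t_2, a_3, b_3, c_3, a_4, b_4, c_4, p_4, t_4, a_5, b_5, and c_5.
a_1 = 12
b_1 = 16
c_1 = 2
s_1 = 3
a_2 = 12
b_2 = 15
c_2 = 16
q_2 = 5
t_2 = 3
a_3 = 7
b_3 = 2
c_3 = 7
a_4 = 4
b_4 = 2
c_4 = 10
p_4 = 3
t_4 = 7
a_5 = 13
b_5 = 9
c_5 = 16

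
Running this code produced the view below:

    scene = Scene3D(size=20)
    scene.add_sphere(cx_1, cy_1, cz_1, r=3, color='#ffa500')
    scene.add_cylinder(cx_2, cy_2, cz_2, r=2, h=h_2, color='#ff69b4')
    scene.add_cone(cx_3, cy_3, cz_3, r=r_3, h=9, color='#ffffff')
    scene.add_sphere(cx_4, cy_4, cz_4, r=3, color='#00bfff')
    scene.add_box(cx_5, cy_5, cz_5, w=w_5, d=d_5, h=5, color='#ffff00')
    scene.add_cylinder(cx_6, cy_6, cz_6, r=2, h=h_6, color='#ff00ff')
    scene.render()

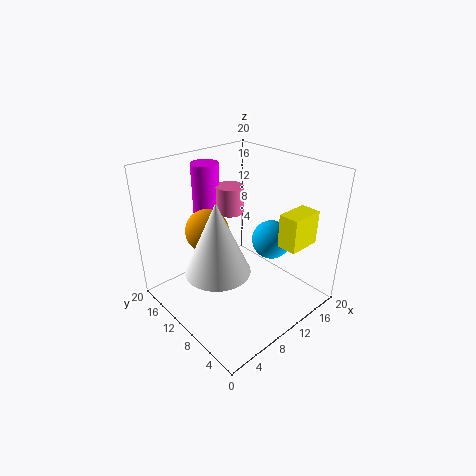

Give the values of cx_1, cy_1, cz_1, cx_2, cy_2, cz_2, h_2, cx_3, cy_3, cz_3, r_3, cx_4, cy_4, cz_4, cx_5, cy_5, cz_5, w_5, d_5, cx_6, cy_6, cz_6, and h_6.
cx_1 = 7, cy_1 = 13, cz_1 = 11, cx_2 = 12, cy_2 = 14, cz_2 = 12, h_2 = 4, cx_3 = 4, cy_3 = 7, cz_3 = 9, r_3 = 4, cx_4 = 17, cy_4 = 10, cz_4 = 7, cx_5 = 15, cy_5 = 4, cz_5 = 8, w_5 = 5, d_5 = 3, cx_6 = 10, cy_6 = 17, cz_6 = 10, h_6 = 9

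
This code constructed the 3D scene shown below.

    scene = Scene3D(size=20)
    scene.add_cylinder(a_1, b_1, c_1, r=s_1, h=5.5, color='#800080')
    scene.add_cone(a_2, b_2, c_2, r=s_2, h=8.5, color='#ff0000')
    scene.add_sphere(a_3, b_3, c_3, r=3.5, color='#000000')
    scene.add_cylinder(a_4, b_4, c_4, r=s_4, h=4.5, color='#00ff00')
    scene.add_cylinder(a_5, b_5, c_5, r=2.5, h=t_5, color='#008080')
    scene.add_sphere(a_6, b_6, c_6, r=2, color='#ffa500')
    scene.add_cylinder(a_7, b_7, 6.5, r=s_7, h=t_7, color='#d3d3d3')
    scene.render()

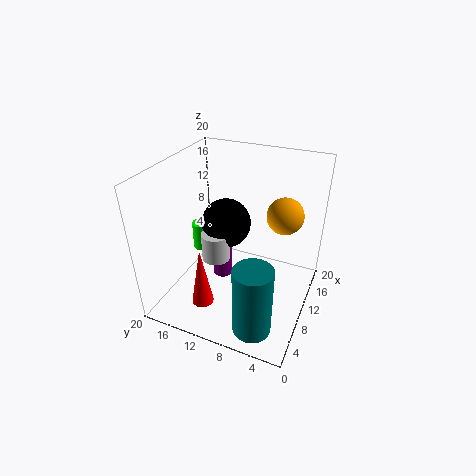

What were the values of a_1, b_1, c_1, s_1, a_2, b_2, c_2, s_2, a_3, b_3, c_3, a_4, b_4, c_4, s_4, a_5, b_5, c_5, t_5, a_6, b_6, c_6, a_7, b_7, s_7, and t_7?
a_1 = 12, b_1 = 13.5, c_1 = 1.5, s_1 = 1.5, a_2 = 4.5, b_2 = 13, c_2 = 2, s_2 = 1.5, a_3 = 11.5, b_3 = 12.5, c_3 = 11, a_4 = 14.5, b_4 = 18.5, c_4 = 3.5, s_4 = 1.5, a_5 = 3, b_5 = 5, c_5 = 1.5, t_5 = 9.5, a_6 = 5.5, b_6 = 2.5, c_6 = 17.5, a_7 = 9, b_7 = 13, s_7 = 2, t_7 = 4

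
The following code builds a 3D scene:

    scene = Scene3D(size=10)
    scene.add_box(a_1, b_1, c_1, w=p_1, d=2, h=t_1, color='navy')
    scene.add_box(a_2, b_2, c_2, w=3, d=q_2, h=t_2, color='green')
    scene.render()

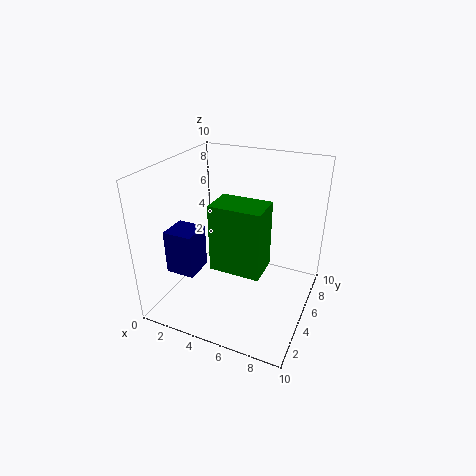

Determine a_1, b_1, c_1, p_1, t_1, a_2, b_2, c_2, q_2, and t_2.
a_1 = 1, b_1 = 2, c_1 = 3, p_1 = 2, t_1 = 3, a_2 = 5, b_2 = 1, c_2 = 5, q_2 = 2, t_2 = 4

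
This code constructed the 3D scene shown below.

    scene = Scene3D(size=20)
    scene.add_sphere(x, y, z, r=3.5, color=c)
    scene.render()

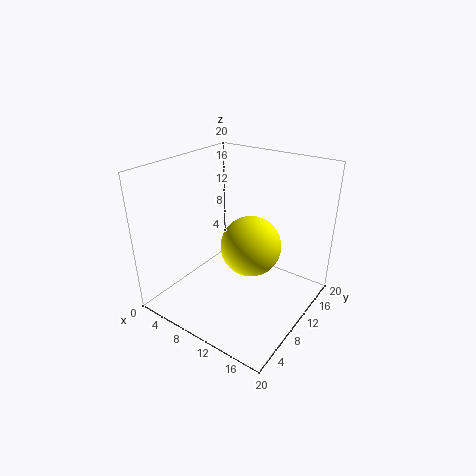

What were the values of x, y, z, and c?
x = 15; y = 5.5; z = 12.5; c = 'yellow'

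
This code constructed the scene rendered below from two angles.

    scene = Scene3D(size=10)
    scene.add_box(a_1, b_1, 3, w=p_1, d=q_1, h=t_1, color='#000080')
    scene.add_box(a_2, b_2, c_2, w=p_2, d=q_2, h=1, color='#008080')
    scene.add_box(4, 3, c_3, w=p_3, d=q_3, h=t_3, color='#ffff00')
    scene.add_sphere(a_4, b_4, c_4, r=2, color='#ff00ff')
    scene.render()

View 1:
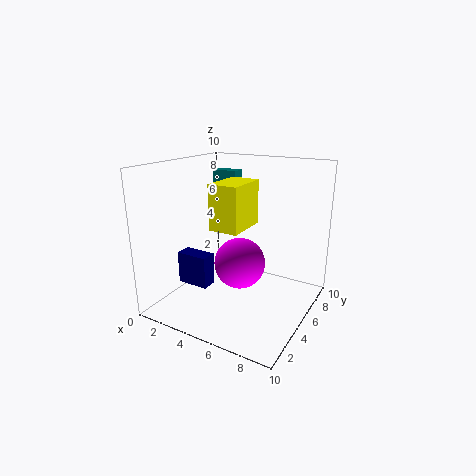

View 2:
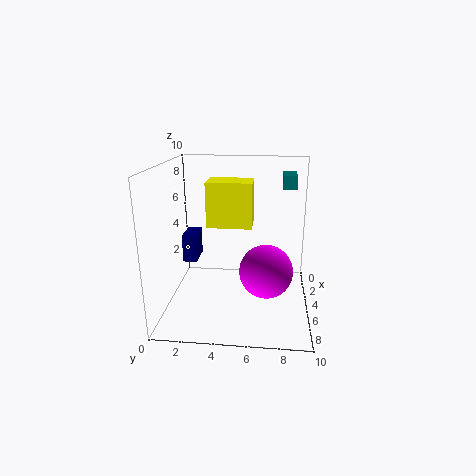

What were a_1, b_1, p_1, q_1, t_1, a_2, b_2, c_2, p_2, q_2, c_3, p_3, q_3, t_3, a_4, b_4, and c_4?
a_1 = 3; b_1 = 1; p_1 = 2; q_1 = 1; t_1 = 2; a_2 = 1; b_2 = 8; c_2 = 8; p_2 = 2; q_2 = 1; c_3 = 6; p_3 = 2; q_3 = 3; t_3 = 3; a_4 = 4; b_4 = 7; c_4 = 2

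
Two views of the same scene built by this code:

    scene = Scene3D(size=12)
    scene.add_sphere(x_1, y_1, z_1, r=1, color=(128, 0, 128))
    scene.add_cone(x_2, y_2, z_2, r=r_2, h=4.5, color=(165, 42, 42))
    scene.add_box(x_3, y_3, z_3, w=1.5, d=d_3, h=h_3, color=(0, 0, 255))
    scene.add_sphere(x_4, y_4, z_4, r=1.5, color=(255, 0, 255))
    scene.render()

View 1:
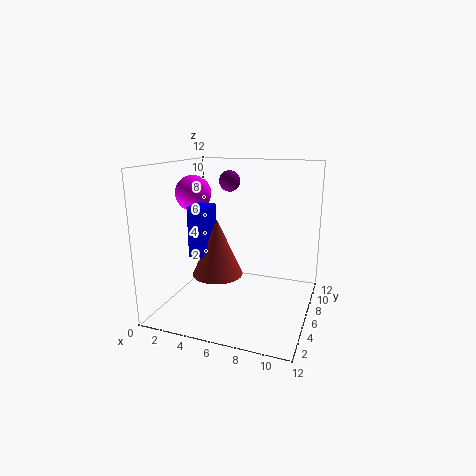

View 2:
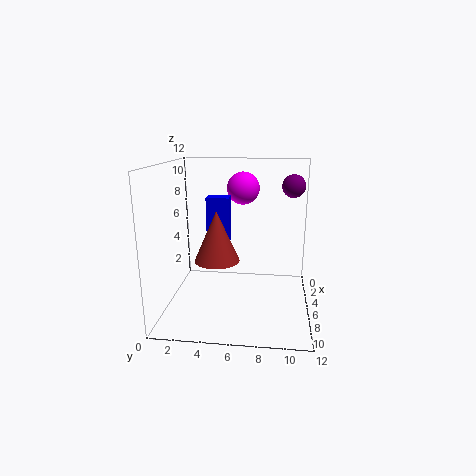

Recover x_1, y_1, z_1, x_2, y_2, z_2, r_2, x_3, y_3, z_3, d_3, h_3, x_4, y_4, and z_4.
x_1 = 3.5; y_1 = 10.5; z_1 = 10; x_2 = 5; y_2 = 4; z_2 = 3.5; r_2 = 2; x_3 = 3; y_3 = 3; z_3 = 5; d_3 = 2; h_3 = 4; x_4 = 2; y_4 = 6; z_4 = 9.5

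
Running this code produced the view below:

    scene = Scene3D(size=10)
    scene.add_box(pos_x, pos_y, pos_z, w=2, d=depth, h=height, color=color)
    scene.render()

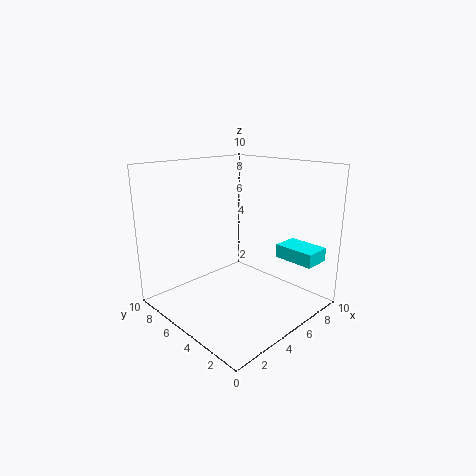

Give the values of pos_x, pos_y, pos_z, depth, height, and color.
pos_x = 8; pos_y = 1; pos_z = 3; depth = 3; height = 1; color = 'cyan'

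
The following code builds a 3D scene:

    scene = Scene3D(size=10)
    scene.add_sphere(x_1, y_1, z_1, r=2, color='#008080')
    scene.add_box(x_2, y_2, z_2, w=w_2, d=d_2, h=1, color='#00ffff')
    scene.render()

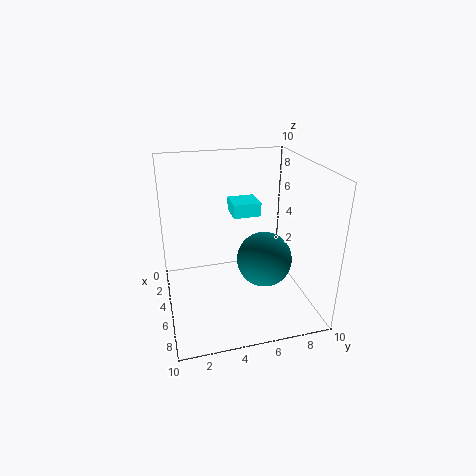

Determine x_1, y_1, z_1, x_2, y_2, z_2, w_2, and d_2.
x_1 = 5
y_1 = 7
z_1 = 3
x_2 = 2
y_2 = 5
z_2 = 6
w_2 = 2
d_2 = 2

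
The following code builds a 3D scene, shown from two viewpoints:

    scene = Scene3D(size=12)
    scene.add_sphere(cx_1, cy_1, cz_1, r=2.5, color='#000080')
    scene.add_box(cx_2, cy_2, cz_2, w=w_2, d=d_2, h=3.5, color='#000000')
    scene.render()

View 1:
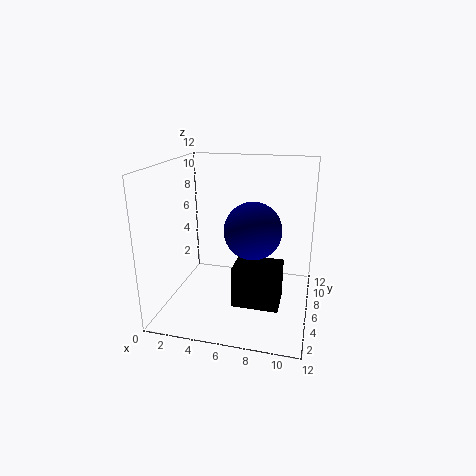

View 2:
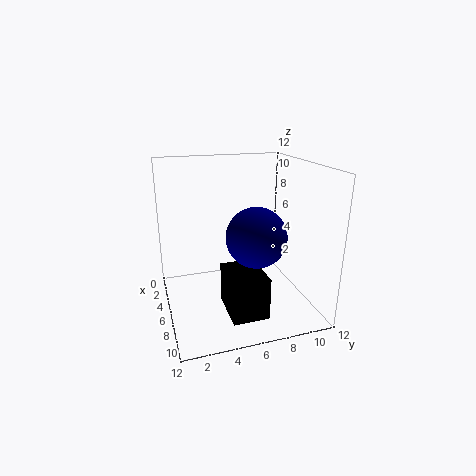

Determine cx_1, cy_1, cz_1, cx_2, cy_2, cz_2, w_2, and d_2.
cx_1 = 7
cy_1 = 7.25
cz_1 = 6.25
cx_2 = 5.75
cy_2 = 4.5
cz_2 = 0.25
w_2 = 4
d_2 = 3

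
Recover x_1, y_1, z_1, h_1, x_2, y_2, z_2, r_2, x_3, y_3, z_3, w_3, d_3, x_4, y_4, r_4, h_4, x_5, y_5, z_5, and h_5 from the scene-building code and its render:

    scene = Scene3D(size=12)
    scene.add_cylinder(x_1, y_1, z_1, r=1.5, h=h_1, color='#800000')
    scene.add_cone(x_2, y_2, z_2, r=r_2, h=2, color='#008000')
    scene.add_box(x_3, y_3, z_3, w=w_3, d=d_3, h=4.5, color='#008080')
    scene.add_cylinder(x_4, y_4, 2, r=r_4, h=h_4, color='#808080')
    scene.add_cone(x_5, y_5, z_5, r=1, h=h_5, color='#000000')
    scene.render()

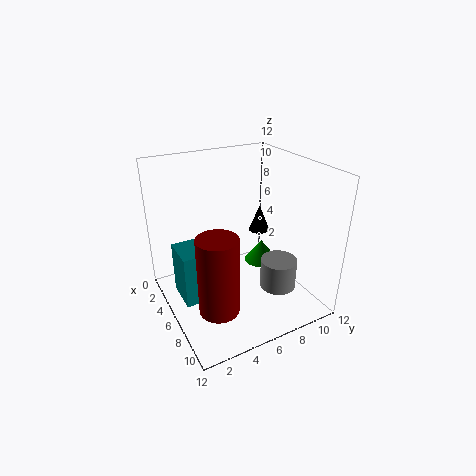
x_1 = 9.5, y_1 = 2.5, z_1 = 2.5, h_1 = 6, x_2 = 5, y_2 = 9, z_2 = 2.5, r_2 = 1.5, x_3 = 3.5, y_3 = 1, z_3 = 1, w_3 = 3, d_3 = 4, x_4 = 8.5, y_4 = 8.5, r_4 = 1.5, h_4 = 2.5, x_5 = 3, y_5 = 10, z_5 = 4.5, h_5 = 2.5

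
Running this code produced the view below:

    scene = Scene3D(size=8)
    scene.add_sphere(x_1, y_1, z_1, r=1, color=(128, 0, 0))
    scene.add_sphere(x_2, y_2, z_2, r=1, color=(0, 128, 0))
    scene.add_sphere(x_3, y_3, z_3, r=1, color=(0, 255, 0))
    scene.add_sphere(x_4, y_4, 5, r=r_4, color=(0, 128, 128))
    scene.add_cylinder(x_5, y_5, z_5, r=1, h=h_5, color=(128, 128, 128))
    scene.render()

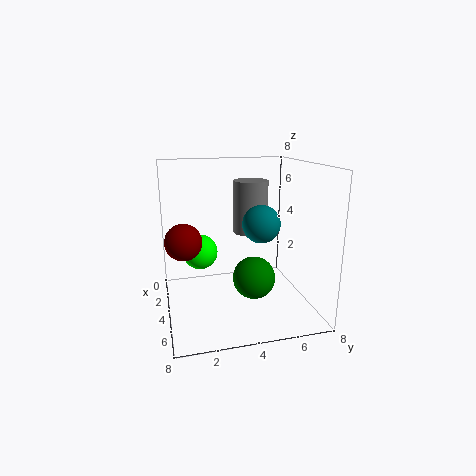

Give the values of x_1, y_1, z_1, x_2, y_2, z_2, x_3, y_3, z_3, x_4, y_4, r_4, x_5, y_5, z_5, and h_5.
x_1 = 4; y_1 = 1; z_1 = 4; x_2 = 7; y_2 = 4; z_2 = 3; x_3 = 3; y_3 = 2; z_3 = 3; x_4 = 5; y_4 = 5; r_4 = 1; x_5 = 3; y_5 = 5; z_5 = 4; h_5 = 3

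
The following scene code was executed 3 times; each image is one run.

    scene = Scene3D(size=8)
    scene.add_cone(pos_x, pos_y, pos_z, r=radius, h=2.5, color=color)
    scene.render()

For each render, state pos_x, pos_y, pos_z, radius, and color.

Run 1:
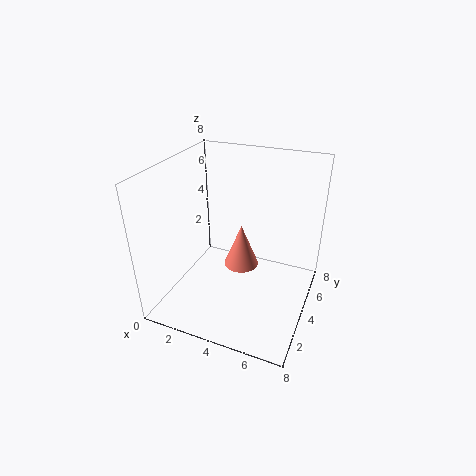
pos_x = 4, pos_y = 4.5, pos_z = 2, radius = 1, color = 'salmon'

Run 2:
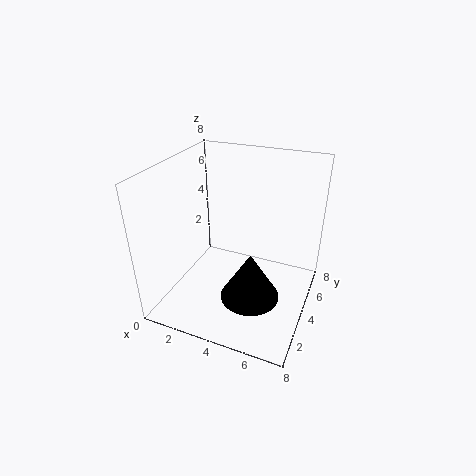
pos_x = 5.5, pos_y = 2, pos_z = 2, radius = 1.5, color = 'black'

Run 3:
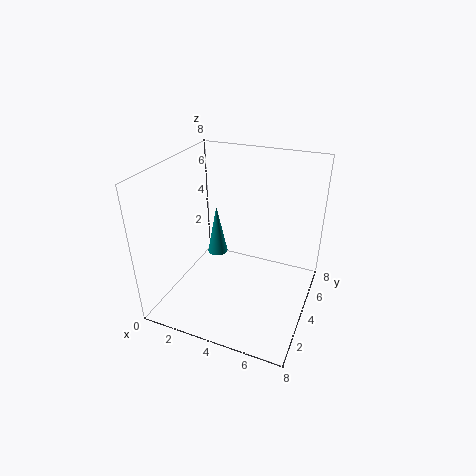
pos_x = 3.5, pos_y = 2.5, pos_z = 4, radius = 0.5, color = 'teal'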